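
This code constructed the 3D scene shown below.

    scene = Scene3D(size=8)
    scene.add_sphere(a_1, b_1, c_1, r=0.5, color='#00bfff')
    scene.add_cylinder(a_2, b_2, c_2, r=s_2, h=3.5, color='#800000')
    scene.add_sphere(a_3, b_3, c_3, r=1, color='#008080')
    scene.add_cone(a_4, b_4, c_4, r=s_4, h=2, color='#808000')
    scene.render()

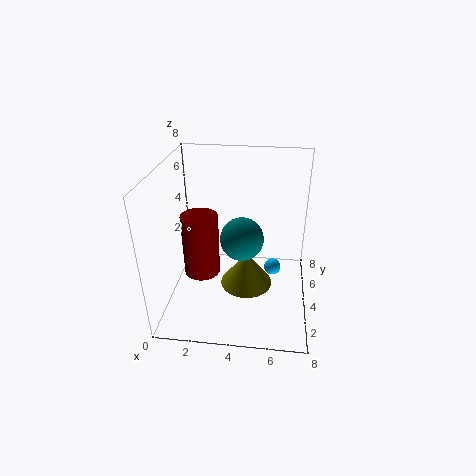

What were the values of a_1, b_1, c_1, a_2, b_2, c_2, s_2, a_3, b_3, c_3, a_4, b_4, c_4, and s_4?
a_1 = 6; b_1 = 5; c_1 = 1.5; a_2 = 2; b_2 = 3.5; c_2 = 2; s_2 = 1; a_3 = 4.5; b_3 = 1.5; c_3 = 5.5; a_4 = 4.5; b_4 = 4; c_4 = 1; s_4 = 1.5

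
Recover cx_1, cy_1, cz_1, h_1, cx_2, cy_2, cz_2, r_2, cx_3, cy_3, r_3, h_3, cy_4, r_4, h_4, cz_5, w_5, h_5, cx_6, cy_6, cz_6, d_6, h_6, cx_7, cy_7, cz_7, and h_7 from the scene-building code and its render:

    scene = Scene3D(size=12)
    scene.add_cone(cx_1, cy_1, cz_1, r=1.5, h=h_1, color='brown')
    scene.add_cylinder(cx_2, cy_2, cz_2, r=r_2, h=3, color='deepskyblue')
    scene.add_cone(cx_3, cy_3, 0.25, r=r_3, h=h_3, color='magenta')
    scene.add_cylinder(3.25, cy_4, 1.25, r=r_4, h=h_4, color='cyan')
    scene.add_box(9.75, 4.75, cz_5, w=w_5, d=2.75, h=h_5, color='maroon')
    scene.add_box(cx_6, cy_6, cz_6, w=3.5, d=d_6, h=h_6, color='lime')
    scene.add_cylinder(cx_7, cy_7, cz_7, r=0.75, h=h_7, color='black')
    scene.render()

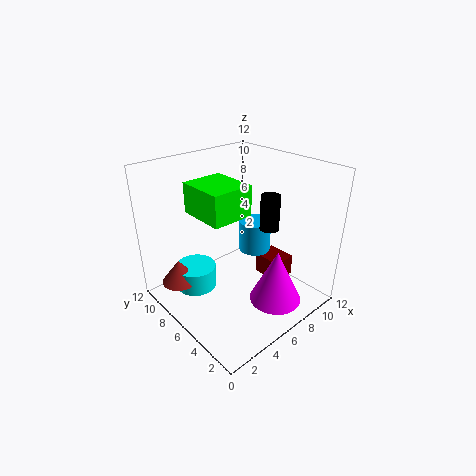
cx_1 = 1.75, cy_1 = 8.75, cz_1 = 2.25, h_1 = 2, cx_2 = 9.75, cy_2 = 7.75, cz_2 = 2.75, r_2 = 1.5, cx_3 = 8, cy_3 = 3.25, r_3 = 2.25, h_3 = 4.75, cy_4 = 8.5, r_4 = 1.75, h_4 = 2, cz_5 = 0.25, w_5 = 2.25, h_5 = 2, cx_6 = 3, cy_6 = 5, cz_6 = 8.25, d_6 = 4, h_6 = 2.5, cx_7 = 7, cy_7 = 3.5, cz_7 = 7.5, h_7 = 2.75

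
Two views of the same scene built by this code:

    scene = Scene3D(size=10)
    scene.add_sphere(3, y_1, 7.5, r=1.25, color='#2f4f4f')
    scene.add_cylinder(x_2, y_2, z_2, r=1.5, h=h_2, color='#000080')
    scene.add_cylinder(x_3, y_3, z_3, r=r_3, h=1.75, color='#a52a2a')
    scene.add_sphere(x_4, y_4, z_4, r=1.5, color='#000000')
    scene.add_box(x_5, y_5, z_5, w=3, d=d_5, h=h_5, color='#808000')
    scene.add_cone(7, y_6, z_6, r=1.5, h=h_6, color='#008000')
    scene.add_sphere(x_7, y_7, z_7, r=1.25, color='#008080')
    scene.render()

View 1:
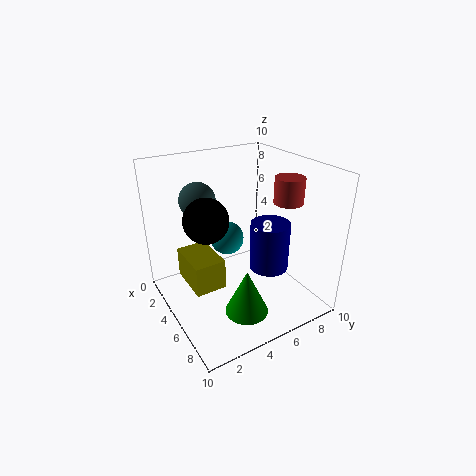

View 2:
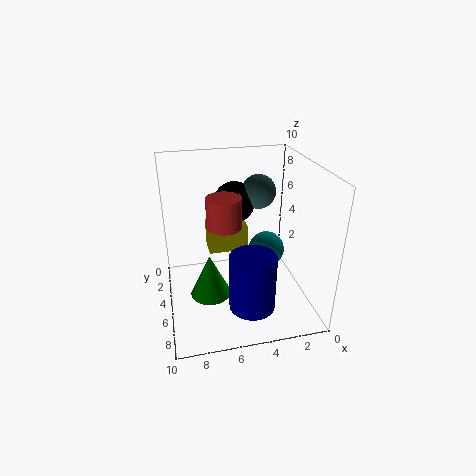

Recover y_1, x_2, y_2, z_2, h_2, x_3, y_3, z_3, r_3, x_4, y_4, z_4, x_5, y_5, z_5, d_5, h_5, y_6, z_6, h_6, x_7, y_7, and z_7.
y_1 = 3; x_2 = 4.75; y_2 = 8; z_2 = 1.5; h_2 = 3.75; x_3 = 6.5; y_3 = 8; z_3 = 7.5; r_3 = 1; x_4 = 4.75; y_4 = 2.75; z_4 = 6.75; x_5 = 3.75; y_5 = 1; z_5 = 2.75; d_5 = 2; h_5 = 2; y_6 = 4.5; z_6 = 0.25; h_6 = 3.25; x_7 = 3; y_7 = 5.25; z_7 = 4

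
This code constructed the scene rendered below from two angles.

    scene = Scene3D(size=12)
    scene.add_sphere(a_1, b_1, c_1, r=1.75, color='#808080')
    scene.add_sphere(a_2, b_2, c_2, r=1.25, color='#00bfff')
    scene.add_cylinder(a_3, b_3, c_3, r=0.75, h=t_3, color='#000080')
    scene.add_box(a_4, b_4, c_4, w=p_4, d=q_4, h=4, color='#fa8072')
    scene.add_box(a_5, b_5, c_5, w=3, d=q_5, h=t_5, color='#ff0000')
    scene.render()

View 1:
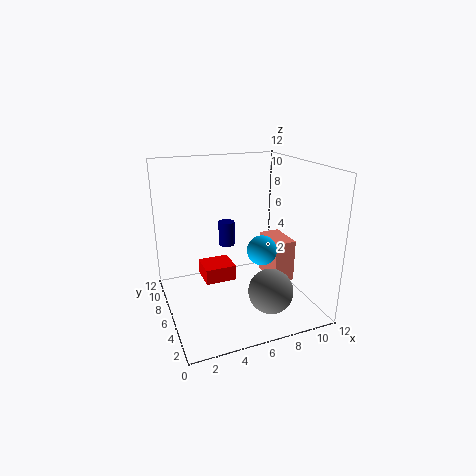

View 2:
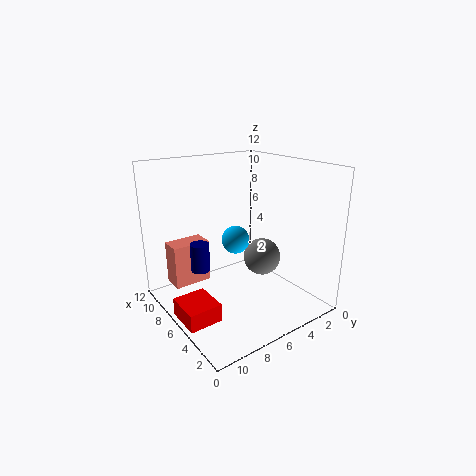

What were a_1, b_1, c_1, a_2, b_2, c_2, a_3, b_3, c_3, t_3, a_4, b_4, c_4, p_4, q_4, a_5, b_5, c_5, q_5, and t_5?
a_1 = 7.25, b_1 = 2.25, c_1 = 2.75, a_2 = 7.75, b_2 = 5, c_2 = 5, a_3 = 6.25, b_3 = 9.5, c_3 = 4, t_3 = 2.25, a_4 = 10, b_4 = 6.5, c_4 = 0.5, p_4 = 2, q_4 = 3.5, a_5 = 4, b_5 = 9, c_5 = 0.25, q_5 = 2.75, t_5 = 1.5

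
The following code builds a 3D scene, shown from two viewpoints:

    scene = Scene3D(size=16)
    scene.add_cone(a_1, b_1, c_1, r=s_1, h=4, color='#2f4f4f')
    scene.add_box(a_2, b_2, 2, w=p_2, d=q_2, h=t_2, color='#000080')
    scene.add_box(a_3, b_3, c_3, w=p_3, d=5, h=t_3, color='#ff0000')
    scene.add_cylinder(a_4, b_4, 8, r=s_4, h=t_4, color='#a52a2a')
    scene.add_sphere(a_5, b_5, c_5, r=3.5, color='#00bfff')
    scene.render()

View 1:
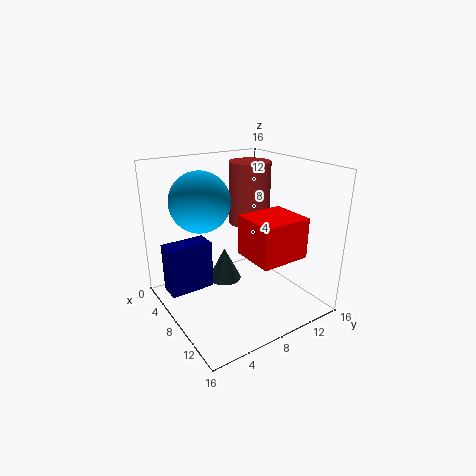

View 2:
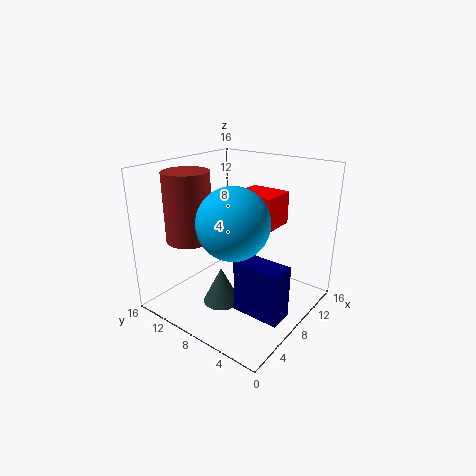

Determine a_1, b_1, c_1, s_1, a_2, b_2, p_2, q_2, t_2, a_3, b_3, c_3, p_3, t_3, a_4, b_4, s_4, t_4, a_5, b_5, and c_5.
a_1 = 5; b_1 = 8; c_1 = 1.5; s_1 = 2; a_2 = 4; b_2 = 0.5; p_2 = 2.5; q_2 = 5; t_2 = 5.5; a_3 = 11; b_3 = 6; c_3 = 8; p_3 = 4.5; t_3 = 4; a_4 = 4.5; b_4 = 12; s_4 = 2.5; t_4 = 7.5; a_5 = 4; b_5 = 5.5; c_5 = 11.5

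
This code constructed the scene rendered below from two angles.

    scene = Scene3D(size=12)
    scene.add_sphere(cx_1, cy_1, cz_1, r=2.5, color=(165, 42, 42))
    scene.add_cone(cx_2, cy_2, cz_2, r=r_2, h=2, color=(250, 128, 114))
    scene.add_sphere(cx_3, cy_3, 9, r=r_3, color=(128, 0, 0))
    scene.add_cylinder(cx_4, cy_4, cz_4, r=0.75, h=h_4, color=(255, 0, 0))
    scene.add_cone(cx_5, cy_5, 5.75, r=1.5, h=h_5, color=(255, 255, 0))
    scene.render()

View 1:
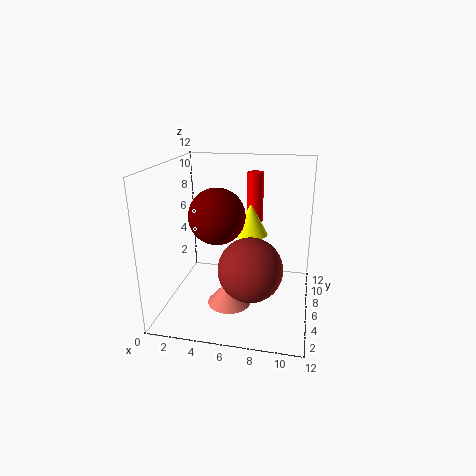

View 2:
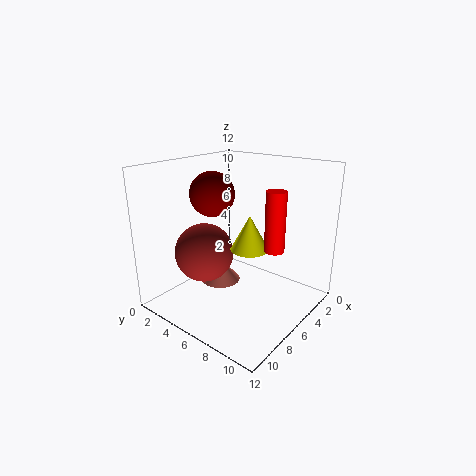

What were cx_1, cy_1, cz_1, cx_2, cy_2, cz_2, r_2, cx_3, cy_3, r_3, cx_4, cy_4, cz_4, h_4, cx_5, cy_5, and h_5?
cx_1 = 7.5, cy_1 = 3.5, cz_1 = 4.5, cx_2 = 5.75, cy_2 = 3.75, cz_2 = 1.25, r_2 = 1.75, cx_3 = 5.25, cy_3 = 2.5, r_3 = 2, cx_4 = 6.75, cy_4 = 10, cz_4 = 6.25, h_4 = 4.5, cx_5 = 6.75, cy_5 = 7.75, h_5 = 2.75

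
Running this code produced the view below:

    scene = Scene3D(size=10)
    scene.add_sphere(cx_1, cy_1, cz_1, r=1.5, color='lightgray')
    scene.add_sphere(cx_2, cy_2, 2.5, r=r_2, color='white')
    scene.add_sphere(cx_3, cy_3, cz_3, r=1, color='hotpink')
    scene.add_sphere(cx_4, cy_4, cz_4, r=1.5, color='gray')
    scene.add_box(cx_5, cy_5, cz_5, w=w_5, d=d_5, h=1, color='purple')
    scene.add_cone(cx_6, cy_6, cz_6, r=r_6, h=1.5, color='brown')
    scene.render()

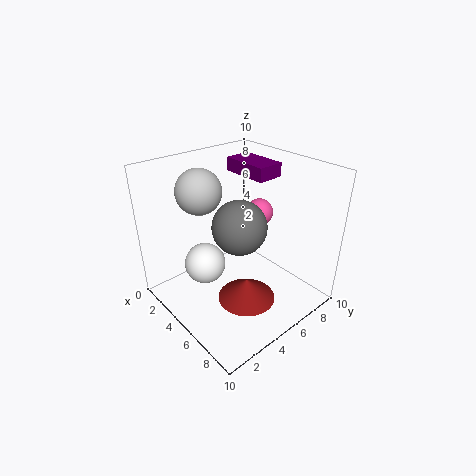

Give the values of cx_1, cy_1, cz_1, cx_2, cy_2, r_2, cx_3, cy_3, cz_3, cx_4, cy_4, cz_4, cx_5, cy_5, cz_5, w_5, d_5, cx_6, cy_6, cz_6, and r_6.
cx_1 = 3.5, cy_1 = 3, cz_1 = 8.5, cx_2 = 3, cy_2 = 3.5, r_2 = 1.5, cx_3 = 4.5, cy_3 = 7.5, cz_3 = 6, cx_4 = 8, cy_4 = 2.5, cz_4 = 8, cx_5 = 1.5, cy_5 = 7, cz_5 = 8.5, w_5 = 3.5, d_5 = 2, cx_6 = 6.5, cy_6 = 4.5, cz_6 = 1, r_6 = 2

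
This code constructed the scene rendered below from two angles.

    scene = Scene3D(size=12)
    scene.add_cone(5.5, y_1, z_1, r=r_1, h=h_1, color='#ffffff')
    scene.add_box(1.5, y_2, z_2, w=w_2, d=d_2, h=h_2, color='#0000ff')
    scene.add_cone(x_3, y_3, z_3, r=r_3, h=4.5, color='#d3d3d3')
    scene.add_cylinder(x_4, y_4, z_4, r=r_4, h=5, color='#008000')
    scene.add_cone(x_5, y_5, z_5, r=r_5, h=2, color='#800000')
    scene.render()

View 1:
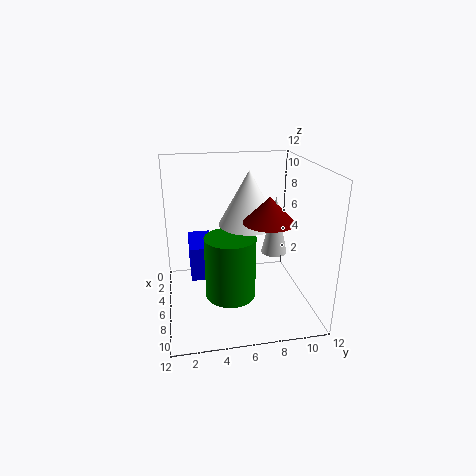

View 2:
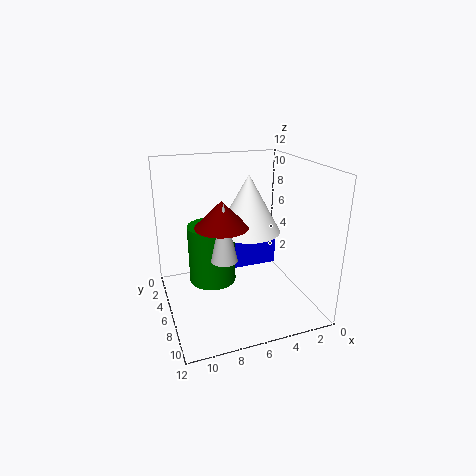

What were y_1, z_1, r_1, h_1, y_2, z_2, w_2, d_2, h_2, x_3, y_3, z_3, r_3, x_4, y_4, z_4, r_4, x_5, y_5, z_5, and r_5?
y_1 = 7
z_1 = 7
r_1 = 2.5
h_1 = 4.5
y_2 = 2
z_2 = 2
w_2 = 4
d_2 = 2
h_2 = 3
x_3 = 8
y_3 = 8.5
z_3 = 5.5
r_3 = 1
x_4 = 8
y_4 = 5
z_4 = 2
r_4 = 2
x_5 = 8
y_5 = 8
z_5 = 8
r_5 = 2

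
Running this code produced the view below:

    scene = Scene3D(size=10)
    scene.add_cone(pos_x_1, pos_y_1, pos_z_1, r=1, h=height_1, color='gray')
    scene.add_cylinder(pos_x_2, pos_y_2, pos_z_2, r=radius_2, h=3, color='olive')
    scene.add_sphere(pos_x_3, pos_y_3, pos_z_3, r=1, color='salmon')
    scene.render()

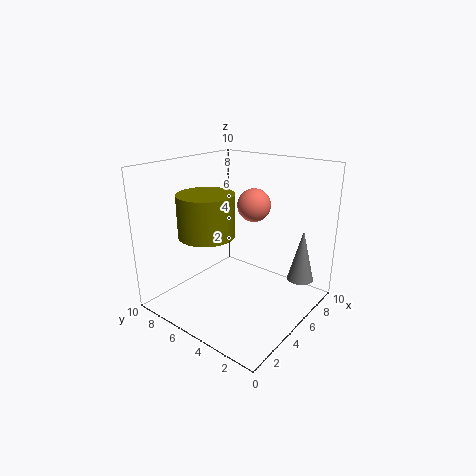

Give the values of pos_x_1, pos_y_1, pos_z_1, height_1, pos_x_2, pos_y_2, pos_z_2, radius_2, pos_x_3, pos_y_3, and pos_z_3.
pos_x_1 = 9; pos_y_1 = 2; pos_z_1 = 1; height_1 = 4; pos_x_2 = 4; pos_y_2 = 7; pos_z_2 = 5; radius_2 = 2; pos_x_3 = 4; pos_y_3 = 3; pos_z_3 = 8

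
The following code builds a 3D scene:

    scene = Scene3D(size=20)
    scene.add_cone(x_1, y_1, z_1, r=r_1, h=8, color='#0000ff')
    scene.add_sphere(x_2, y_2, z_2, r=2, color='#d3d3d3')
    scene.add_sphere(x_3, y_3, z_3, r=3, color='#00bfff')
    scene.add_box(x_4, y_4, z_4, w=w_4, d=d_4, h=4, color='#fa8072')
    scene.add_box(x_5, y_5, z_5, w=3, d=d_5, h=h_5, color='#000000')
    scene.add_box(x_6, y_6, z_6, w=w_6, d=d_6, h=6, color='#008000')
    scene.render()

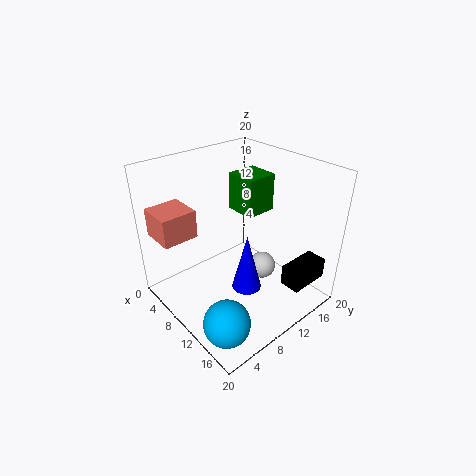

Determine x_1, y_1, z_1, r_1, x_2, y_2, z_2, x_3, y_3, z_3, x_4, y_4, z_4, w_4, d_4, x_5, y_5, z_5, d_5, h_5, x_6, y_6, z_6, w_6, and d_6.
x_1 = 13; y_1 = 9; z_1 = 4; r_1 = 2; x_2 = 11; y_2 = 14; z_2 = 4; x_3 = 16; y_3 = 3; z_3 = 3; x_4 = 1; y_4 = 1; z_4 = 10; w_4 = 5; d_4 = 5; x_5 = 15; y_5 = 14; z_5 = 3; d_5 = 6; h_5 = 3; x_6 = 2; y_6 = 15; z_6 = 10; w_6 = 5; d_6 = 5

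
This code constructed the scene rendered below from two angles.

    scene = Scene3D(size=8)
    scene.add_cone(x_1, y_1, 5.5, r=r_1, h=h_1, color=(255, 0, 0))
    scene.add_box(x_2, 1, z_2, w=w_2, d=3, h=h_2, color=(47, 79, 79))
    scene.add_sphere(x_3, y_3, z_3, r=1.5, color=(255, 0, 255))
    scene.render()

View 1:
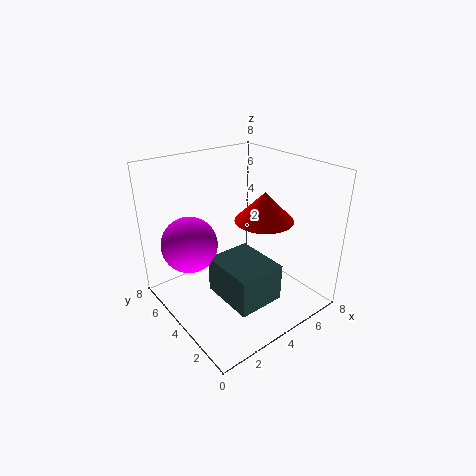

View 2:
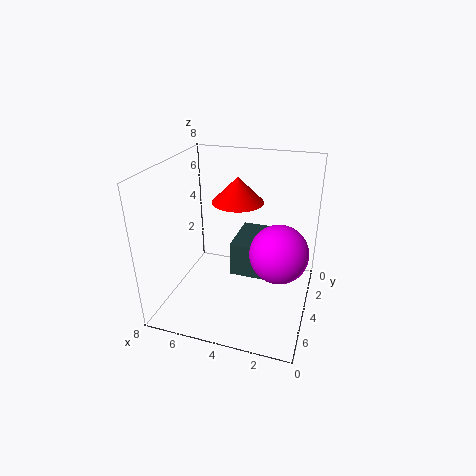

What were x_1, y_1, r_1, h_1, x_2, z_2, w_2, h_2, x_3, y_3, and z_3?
x_1 = 4.5, y_1 = 2.5, r_1 = 1.5, h_1 = 1.5, x_2 = 2, z_2 = 1.5, w_2 = 2.5, h_2 = 2, x_3 = 1.5, y_3 = 5, z_3 = 4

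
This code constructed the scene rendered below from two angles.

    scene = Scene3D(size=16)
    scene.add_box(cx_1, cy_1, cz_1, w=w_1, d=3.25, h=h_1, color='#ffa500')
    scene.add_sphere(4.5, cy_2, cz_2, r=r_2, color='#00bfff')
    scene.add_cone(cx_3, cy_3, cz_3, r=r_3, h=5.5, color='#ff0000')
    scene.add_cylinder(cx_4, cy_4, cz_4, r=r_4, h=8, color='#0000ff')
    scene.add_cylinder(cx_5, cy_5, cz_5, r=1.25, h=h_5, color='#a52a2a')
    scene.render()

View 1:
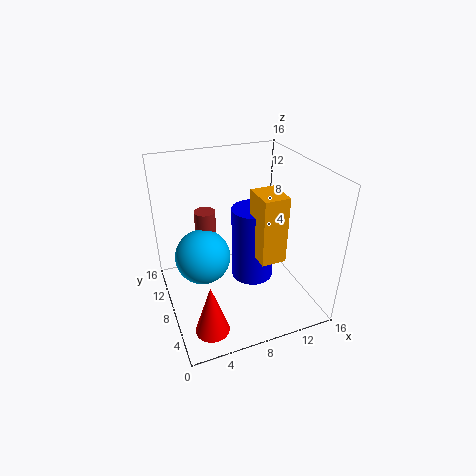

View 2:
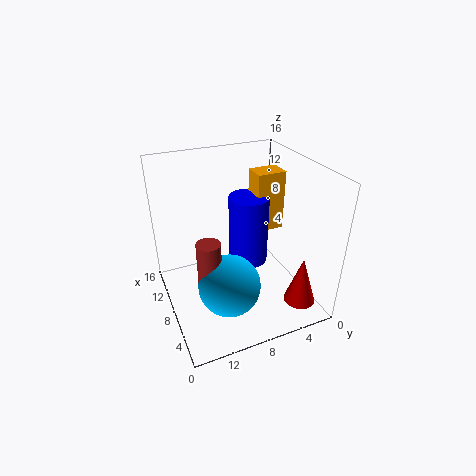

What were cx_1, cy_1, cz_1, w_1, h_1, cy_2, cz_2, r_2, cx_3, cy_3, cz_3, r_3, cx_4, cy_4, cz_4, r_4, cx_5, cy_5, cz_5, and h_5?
cx_1 = 8.25
cy_1 = 2.25
cz_1 = 8
w_1 = 2.5
h_1 = 6.75
cy_2 = 10.5
cz_2 = 4.75
r_2 = 3.25
cx_3 = 3
cy_3 = 2.5
cz_3 = 1.25
r_3 = 1.75
cx_4 = 9
cy_4 = 6.25
cz_4 = 4.25
r_4 = 2.25
cx_5 = 5.5
cy_5 = 12.25
cz_5 = 3.5
h_5 = 6.25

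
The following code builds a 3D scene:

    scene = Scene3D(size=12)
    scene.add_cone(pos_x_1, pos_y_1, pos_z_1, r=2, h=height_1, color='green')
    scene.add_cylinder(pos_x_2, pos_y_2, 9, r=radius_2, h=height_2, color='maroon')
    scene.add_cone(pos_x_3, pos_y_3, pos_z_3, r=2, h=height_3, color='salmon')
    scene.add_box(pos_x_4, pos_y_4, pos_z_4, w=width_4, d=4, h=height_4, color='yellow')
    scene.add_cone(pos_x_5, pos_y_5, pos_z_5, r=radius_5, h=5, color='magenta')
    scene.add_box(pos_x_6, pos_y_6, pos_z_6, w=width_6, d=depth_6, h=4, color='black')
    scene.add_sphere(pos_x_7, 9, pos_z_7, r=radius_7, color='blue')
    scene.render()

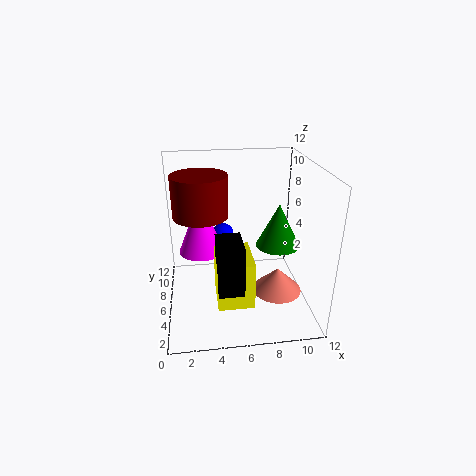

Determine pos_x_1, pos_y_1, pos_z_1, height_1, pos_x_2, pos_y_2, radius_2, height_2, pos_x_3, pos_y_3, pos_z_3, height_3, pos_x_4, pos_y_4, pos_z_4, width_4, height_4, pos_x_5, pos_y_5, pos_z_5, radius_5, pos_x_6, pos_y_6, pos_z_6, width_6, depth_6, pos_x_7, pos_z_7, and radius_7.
pos_x_1 = 10; pos_y_1 = 8; pos_z_1 = 4; height_1 = 4; pos_x_2 = 3; pos_y_2 = 4; radius_2 = 2; height_2 = 3; pos_x_3 = 9; pos_y_3 = 4; pos_z_3 = 2; height_3 = 2; pos_x_4 = 4; pos_y_4 = 3; pos_z_4 = 1; width_4 = 3; height_4 = 4; pos_x_5 = 3; pos_y_5 = 8; pos_z_5 = 4; radius_5 = 2; pos_x_6 = 4; pos_y_6 = 2; pos_z_6 = 3; width_6 = 2; depth_6 = 3; pos_x_7 = 5; pos_z_7 = 5; radius_7 = 1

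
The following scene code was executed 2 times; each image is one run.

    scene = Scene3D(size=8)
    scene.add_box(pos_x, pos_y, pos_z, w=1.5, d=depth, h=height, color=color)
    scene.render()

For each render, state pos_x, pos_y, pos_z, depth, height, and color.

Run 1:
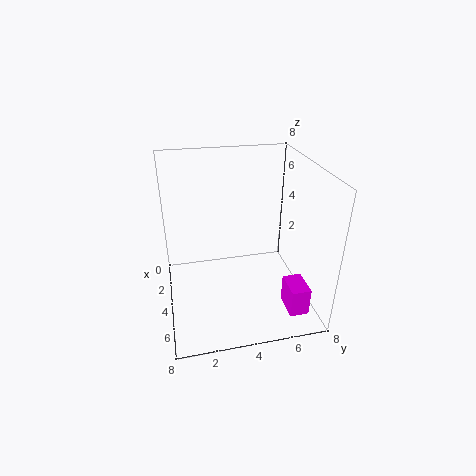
pos_x = 6
pos_y = 6
pos_z = 1
depth = 1
height = 1.5
color = 'magenta'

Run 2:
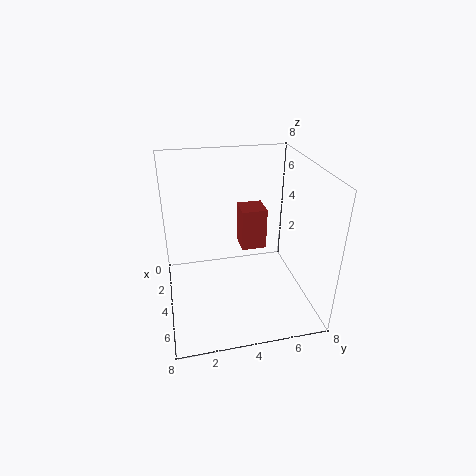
pos_x = 1.5
pos_y = 4.5
pos_z = 2.5
depth = 1.5
height = 2.5
color = 'brown'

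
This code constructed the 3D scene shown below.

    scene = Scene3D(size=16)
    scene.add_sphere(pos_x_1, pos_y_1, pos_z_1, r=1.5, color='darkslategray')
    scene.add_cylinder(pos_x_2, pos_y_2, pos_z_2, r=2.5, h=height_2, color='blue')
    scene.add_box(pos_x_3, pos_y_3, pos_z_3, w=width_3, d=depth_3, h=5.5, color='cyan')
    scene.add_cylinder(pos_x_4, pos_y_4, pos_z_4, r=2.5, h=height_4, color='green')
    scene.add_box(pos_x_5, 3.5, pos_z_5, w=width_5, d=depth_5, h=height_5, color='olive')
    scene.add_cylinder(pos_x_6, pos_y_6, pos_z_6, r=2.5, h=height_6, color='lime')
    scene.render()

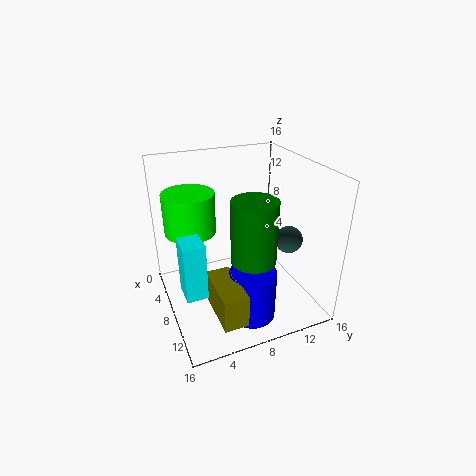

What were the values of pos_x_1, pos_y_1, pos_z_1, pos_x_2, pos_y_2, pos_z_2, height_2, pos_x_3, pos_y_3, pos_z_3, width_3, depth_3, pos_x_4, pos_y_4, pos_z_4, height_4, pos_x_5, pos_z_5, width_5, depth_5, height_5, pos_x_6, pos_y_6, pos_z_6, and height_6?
pos_x_1 = 10.5
pos_y_1 = 13
pos_z_1 = 8
pos_x_2 = 12
pos_y_2 = 8
pos_z_2 = 0.5
height_2 = 5.5
pos_x_3 = 11.5
pos_y_3 = 0.5
pos_z_3 = 6
width_3 = 2.5
depth_3 = 2
pos_x_4 = 10
pos_y_4 = 9
pos_z_4 = 6
height_4 = 7
pos_x_5 = 10
pos_z_5 = 2.5
width_5 = 5.5
depth_5 = 2.5
height_5 = 3.5
pos_x_6 = 9
pos_y_6 = 2.5
pos_z_6 = 10.5
height_6 = 4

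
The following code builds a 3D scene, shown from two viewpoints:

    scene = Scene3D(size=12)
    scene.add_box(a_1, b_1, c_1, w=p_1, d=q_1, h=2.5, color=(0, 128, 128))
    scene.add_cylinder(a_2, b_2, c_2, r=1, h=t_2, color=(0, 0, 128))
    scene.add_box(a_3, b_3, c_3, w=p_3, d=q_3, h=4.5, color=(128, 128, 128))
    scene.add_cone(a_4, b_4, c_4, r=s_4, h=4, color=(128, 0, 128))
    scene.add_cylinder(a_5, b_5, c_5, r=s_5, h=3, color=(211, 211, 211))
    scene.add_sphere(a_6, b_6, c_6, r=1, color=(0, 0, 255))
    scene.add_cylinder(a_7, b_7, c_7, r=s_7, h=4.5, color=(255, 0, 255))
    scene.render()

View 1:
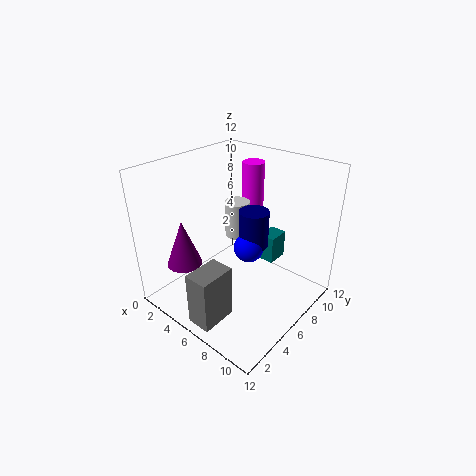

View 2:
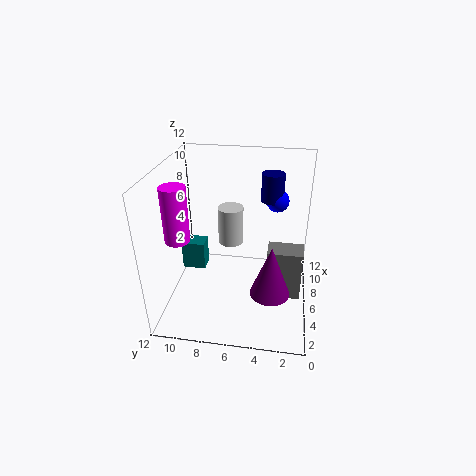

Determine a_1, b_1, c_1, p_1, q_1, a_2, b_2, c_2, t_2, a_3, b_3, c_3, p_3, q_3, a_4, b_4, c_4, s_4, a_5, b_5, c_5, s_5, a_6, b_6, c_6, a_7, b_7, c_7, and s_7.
a_1 = 6, b_1 = 9, c_1 = 2.5, p_1 = 1.5, q_1 = 2, a_2 = 9.5, b_2 = 3.5, c_2 = 8, t_2 = 2.5, a_3 = 5.5, b_3 = 0.5, c_3 = 0.5, p_3 = 2, q_3 = 3, a_4 = 2.5, b_4 = 3, c_4 = 3.5, s_4 = 1.5, a_5 = 5.5, b_5 = 6.5, c_5 = 6, s_5 = 1, a_6 = 9.5, b_6 = 3, c_6 = 8, a_7 = 4, b_7 = 10.5, c_7 = 6.5, s_7 = 1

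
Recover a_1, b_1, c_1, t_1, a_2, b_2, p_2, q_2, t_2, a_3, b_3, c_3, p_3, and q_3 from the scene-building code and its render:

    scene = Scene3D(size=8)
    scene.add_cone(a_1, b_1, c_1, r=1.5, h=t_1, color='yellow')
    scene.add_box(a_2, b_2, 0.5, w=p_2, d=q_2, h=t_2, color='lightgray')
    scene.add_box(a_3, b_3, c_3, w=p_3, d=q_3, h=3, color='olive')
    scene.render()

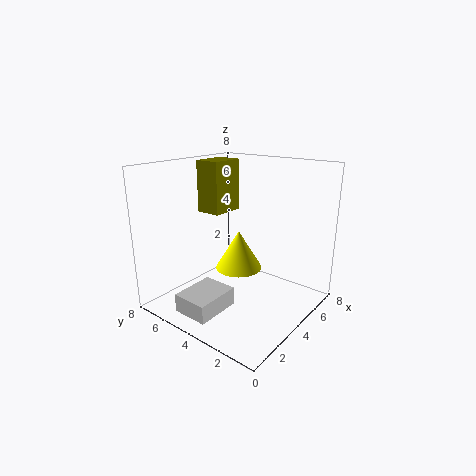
a_1 = 6; b_1 = 5.5; c_1 = 1; t_1 = 2.5; a_2 = 0.5; b_2 = 3.5; p_2 = 2.5; q_2 = 2; t_2 = 1; a_3 = 4; b_3 = 5.5; c_3 = 5; p_3 = 2; q_3 = 1.5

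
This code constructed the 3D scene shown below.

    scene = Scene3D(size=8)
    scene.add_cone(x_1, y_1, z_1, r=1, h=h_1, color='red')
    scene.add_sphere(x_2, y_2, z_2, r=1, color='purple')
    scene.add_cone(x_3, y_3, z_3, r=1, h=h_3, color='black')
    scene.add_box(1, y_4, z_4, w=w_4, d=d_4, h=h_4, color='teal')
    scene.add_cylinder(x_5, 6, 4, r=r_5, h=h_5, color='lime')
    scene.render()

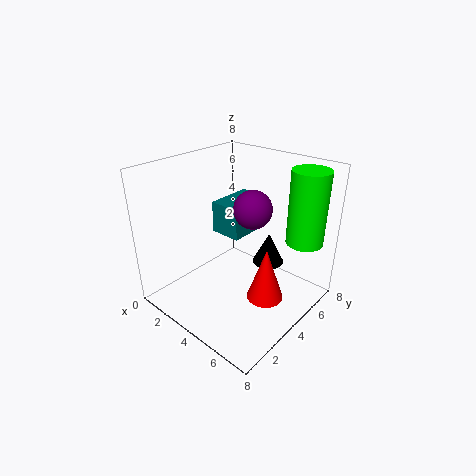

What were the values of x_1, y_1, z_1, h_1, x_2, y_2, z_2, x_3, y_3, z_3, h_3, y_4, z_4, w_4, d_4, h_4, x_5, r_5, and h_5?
x_1 = 6, y_1 = 4, z_1 = 1, h_1 = 3, x_2 = 5, y_2 = 4, z_2 = 6, x_3 = 4, y_3 = 7, z_3 = 1, h_3 = 2, y_4 = 5, z_4 = 3, w_4 = 2, d_4 = 3, h_4 = 2, x_5 = 7, r_5 = 1, h_5 = 4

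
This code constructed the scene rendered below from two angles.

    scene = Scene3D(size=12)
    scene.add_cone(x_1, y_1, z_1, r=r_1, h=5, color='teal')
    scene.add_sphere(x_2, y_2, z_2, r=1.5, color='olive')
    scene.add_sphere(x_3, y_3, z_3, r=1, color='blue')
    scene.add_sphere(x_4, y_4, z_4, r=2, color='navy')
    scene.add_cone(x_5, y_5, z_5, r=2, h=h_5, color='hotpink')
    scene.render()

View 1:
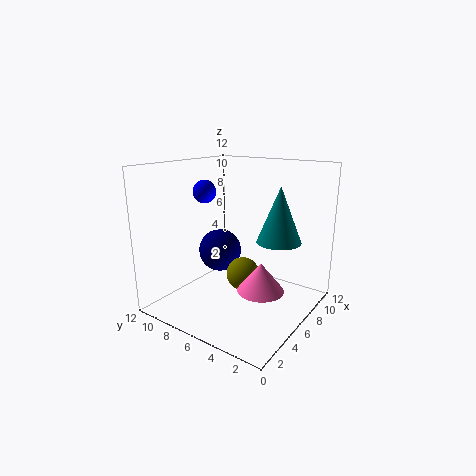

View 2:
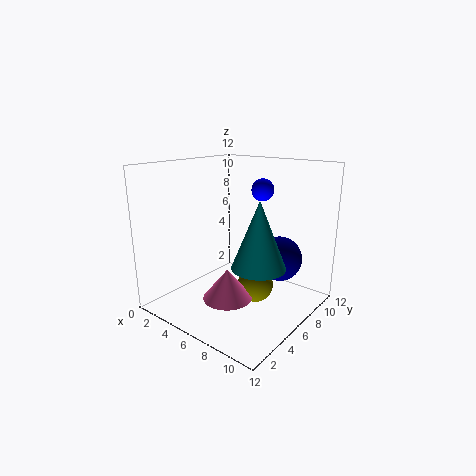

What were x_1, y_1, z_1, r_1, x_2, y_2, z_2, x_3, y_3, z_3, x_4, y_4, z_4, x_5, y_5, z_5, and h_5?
x_1 = 9.5
y_1 = 4
z_1 = 5
r_1 = 2
x_2 = 7.5
y_2 = 6.5
z_2 = 2
x_3 = 6
y_3 = 9.5
z_3 = 9.5
x_4 = 8
y_4 = 9.5
z_4 = 3.5
x_5 = 6.5
y_5 = 4
z_5 = 1.5
h_5 = 2.5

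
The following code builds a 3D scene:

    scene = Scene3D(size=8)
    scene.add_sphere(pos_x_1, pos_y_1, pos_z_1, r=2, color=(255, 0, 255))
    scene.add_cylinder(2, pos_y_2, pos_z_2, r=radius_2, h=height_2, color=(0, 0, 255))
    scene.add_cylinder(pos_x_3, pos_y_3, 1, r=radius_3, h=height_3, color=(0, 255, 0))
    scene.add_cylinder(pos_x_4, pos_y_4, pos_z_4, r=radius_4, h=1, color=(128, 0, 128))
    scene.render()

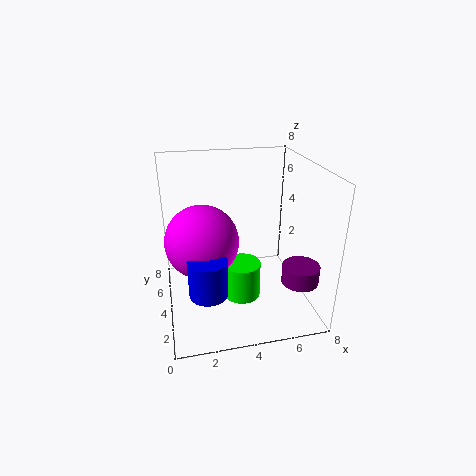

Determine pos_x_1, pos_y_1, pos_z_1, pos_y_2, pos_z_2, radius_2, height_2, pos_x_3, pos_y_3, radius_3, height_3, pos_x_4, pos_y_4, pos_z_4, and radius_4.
pos_x_1 = 2
pos_y_1 = 4
pos_z_1 = 4
pos_y_2 = 2
pos_z_2 = 2
radius_2 = 1
height_2 = 2
pos_x_3 = 4
pos_y_3 = 3
radius_3 = 1
height_3 = 2
pos_x_4 = 7
pos_y_4 = 2
pos_z_4 = 2
radius_4 = 1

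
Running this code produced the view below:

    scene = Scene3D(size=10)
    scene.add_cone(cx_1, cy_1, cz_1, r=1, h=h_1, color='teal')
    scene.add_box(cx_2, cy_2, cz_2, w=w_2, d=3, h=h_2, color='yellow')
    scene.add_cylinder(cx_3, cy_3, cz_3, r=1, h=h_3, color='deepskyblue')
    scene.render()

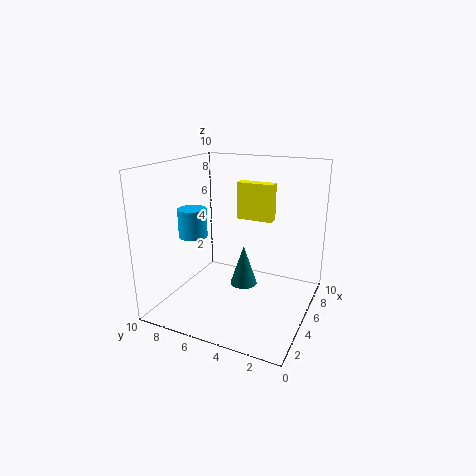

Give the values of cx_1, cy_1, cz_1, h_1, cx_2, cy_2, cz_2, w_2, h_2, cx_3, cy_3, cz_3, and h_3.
cx_1 = 6
cy_1 = 5
cz_1 = 1
h_1 = 3
cx_2 = 9
cy_2 = 4
cz_2 = 5
w_2 = 1
h_2 = 3
cx_3 = 4
cy_3 = 8
cz_3 = 5
h_3 = 2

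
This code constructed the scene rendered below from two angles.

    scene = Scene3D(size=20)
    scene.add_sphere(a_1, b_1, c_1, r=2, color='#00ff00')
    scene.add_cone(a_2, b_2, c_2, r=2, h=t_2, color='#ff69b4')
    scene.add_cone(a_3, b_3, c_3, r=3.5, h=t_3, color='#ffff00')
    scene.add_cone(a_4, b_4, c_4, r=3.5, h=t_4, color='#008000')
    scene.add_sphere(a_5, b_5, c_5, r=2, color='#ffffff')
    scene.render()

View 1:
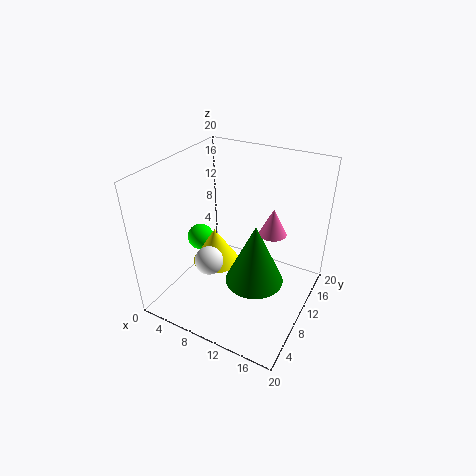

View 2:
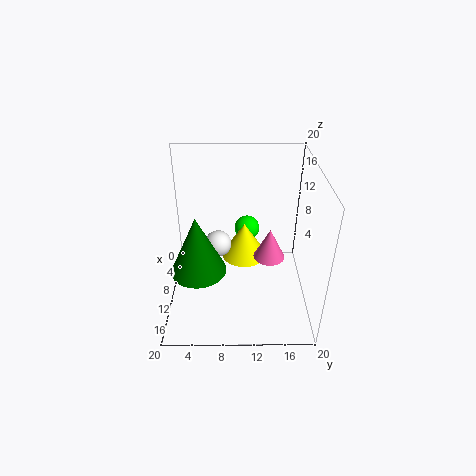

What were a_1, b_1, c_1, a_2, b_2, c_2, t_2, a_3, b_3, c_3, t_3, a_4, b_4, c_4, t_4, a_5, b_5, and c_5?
a_1 = 2.5; b_1 = 11.5; c_1 = 7; a_2 = 13.5; b_2 = 14; c_2 = 9.5; t_2 = 4; a_3 = 5.5; b_3 = 11; c_3 = 4; t_3 = 5.5; a_4 = 15; b_4 = 5; c_4 = 8.5; t_4 = 7.5; a_5 = 7; b_5 = 7; c_5 = 7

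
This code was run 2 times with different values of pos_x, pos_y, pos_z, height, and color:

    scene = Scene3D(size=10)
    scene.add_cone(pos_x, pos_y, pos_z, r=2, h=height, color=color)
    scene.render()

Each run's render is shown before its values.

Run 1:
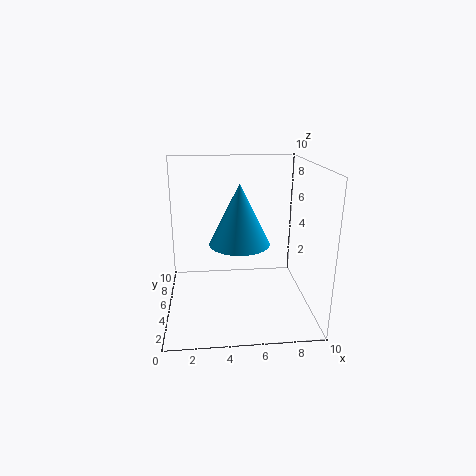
pos_x = 5
pos_y = 4
pos_z = 5
height = 4
color = 'deepskyblue'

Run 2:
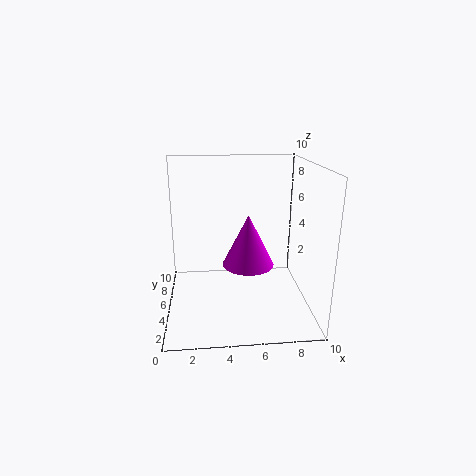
pos_x = 6
pos_y = 7
pos_z = 2
height = 4
color = 'magenta'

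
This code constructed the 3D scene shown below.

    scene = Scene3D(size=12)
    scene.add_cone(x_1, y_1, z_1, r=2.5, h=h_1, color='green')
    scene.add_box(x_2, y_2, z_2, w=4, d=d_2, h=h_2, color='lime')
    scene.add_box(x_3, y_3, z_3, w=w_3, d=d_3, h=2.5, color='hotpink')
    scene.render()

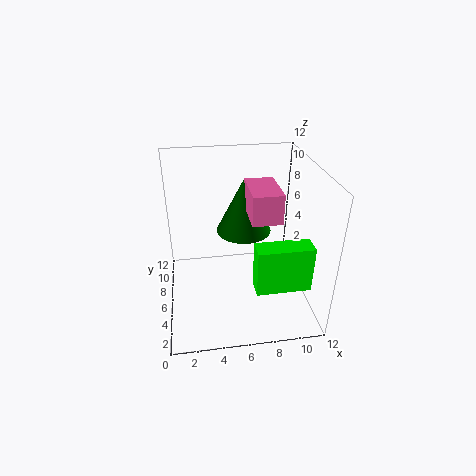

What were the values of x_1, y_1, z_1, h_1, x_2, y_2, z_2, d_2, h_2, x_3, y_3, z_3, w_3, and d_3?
x_1 = 7, y_1 = 9, z_1 = 5, h_1 = 5, x_2 = 6.5, y_2 = 0.5, z_2 = 4.5, d_2 = 1.5, h_2 = 3.5, x_3 = 7, y_3 = 5, z_3 = 7.5, w_3 = 2.5, d_3 = 4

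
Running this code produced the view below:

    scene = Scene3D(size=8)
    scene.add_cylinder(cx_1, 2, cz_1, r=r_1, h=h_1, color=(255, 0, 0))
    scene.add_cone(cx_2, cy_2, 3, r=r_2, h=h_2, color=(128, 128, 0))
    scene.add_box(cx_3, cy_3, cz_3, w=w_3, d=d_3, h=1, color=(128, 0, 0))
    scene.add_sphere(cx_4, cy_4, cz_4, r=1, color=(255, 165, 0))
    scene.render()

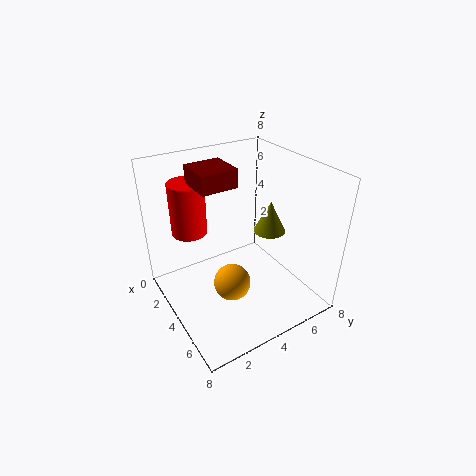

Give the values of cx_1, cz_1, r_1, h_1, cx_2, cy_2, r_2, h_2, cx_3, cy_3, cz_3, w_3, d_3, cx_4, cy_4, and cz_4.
cx_1 = 2; cz_1 = 4; r_1 = 1; h_1 = 3; cx_2 = 3; cy_2 = 7; r_2 = 1; h_2 = 2; cx_3 = 2; cy_3 = 2; cz_3 = 7; w_3 = 2; d_3 = 2; cx_4 = 5; cy_4 = 3; cz_4 = 2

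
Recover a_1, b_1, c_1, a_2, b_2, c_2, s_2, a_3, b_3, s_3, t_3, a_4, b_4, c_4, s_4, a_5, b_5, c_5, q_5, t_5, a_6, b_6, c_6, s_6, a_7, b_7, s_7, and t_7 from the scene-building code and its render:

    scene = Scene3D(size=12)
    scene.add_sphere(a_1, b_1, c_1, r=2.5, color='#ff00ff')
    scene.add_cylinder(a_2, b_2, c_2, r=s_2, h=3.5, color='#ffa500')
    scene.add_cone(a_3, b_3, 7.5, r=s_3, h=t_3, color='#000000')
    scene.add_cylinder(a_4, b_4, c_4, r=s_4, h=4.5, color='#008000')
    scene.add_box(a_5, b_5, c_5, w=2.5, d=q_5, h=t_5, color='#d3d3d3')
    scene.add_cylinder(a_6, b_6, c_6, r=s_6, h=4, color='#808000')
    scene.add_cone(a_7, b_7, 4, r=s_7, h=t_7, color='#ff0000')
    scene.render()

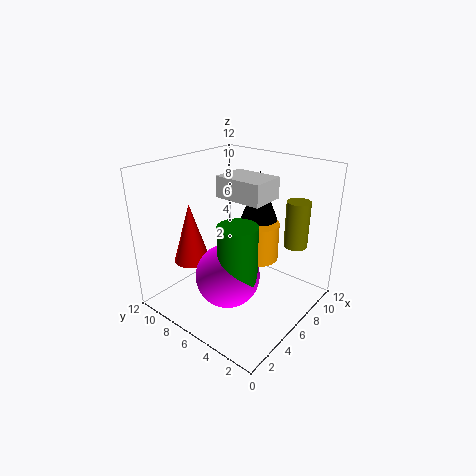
a_1 = 3.5, b_1 = 5, c_1 = 4, a_2 = 9.5, b_2 = 6.5, c_2 = 2.5, s_2 = 2, a_3 = 7.5, b_3 = 5, s_3 = 1.5, t_3 = 4, a_4 = 3.5, b_4 = 4, c_4 = 4, s_4 = 1.5, a_5 = 3, b_5 = 2, c_5 = 10.5, q_5 = 3.5, t_5 = 1.5, a_6 = 9.5, b_6 = 2.5, c_6 = 5, s_6 = 1, a_7 = 3.5, b_7 = 9, s_7 = 1.5, t_7 = 5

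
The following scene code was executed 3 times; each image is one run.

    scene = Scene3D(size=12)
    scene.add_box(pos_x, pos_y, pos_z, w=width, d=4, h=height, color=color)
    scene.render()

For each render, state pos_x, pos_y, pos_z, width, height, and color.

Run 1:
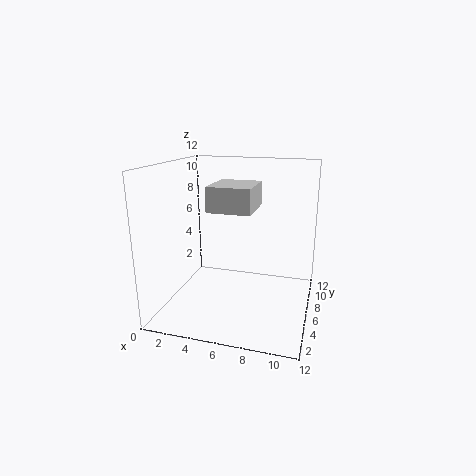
pos_x = 4; pos_y = 4; pos_z = 8.5; width = 3.5; height = 2; color = 'lightgray'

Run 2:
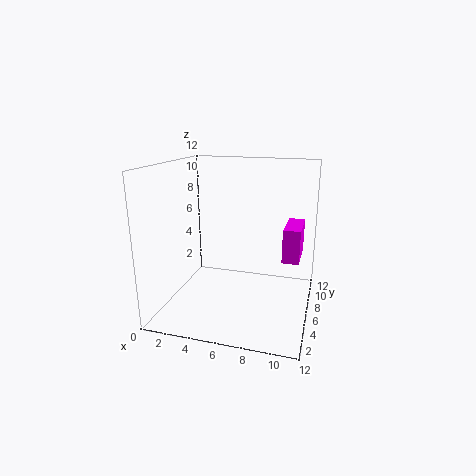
pos_x = 9.5; pos_y = 7.5; pos_z = 3.5; width = 1.5; height = 3; color = 'magenta'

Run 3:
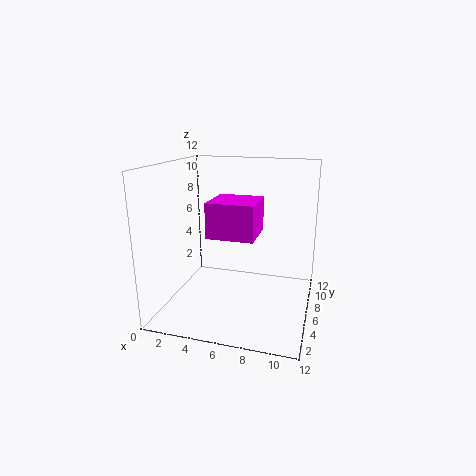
pos_x = 3.5; pos_y = 5; pos_z = 6; width = 4; height = 3; color = 'magenta'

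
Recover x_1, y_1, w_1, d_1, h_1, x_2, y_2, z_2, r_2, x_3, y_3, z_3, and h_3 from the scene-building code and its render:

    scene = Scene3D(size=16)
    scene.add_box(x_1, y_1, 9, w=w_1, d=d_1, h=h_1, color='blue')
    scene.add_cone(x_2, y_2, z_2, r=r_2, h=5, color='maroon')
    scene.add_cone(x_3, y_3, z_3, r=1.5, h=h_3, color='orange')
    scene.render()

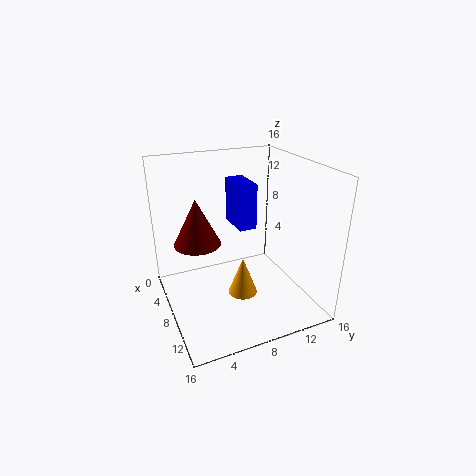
x_1 = 4.5; y_1 = 8; w_1 = 4; d_1 = 2; h_1 = 5; x_2 = 7.5; y_2 = 3.5; z_2 = 8; r_2 = 2.5; x_3 = 11.5; y_3 = 7; z_3 = 3.5; h_3 = 4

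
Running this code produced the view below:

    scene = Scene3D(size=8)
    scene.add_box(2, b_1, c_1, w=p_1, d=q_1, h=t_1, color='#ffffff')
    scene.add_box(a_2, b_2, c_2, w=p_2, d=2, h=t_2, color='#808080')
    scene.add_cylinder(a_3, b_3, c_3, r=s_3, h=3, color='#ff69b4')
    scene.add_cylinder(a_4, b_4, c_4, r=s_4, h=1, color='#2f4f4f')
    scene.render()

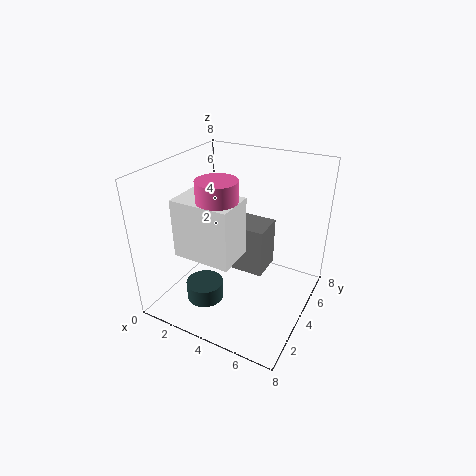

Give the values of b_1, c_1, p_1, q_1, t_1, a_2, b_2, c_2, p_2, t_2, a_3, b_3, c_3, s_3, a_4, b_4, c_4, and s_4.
b_1 = 1, c_1 = 4, p_1 = 3, q_1 = 2, t_1 = 3, a_2 = 3, b_2 = 5, c_2 = 1, p_2 = 2, t_2 = 3, a_3 = 4, b_3 = 2, c_3 = 5, s_3 = 1, a_4 = 3, b_4 = 2, c_4 = 1, s_4 = 1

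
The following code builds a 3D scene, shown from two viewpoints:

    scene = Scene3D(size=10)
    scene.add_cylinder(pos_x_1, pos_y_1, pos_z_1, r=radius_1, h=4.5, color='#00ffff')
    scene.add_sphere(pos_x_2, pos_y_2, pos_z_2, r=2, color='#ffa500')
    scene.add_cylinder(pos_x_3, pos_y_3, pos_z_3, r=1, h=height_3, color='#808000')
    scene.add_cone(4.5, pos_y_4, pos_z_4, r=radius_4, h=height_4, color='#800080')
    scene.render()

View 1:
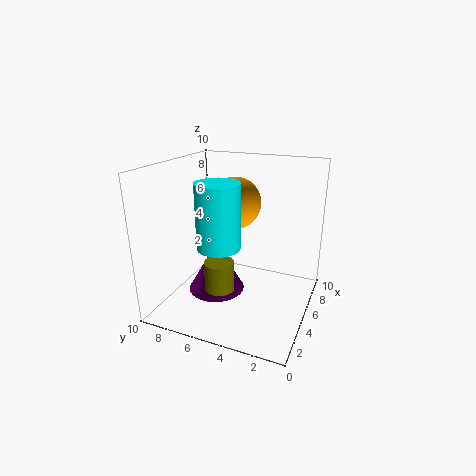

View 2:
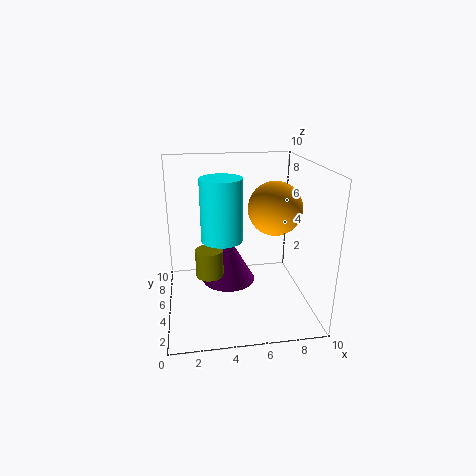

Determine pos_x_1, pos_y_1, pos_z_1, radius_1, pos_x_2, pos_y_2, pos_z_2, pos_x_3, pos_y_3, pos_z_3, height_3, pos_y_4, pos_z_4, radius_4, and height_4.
pos_x_1 = 4; pos_y_1 = 6; pos_z_1 = 4.5; radius_1 = 1.5; pos_x_2 = 8; pos_y_2 = 6.5; pos_z_2 = 6.5; pos_x_3 = 3; pos_y_3 = 5.5; pos_z_3 = 2; height_3 = 2; pos_y_4 = 6.5; pos_z_4 = 1; radius_4 = 2; height_4 = 3.5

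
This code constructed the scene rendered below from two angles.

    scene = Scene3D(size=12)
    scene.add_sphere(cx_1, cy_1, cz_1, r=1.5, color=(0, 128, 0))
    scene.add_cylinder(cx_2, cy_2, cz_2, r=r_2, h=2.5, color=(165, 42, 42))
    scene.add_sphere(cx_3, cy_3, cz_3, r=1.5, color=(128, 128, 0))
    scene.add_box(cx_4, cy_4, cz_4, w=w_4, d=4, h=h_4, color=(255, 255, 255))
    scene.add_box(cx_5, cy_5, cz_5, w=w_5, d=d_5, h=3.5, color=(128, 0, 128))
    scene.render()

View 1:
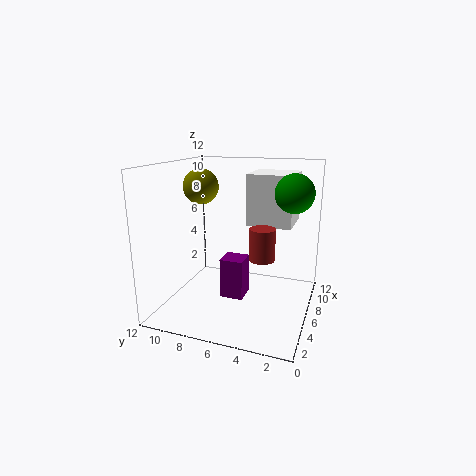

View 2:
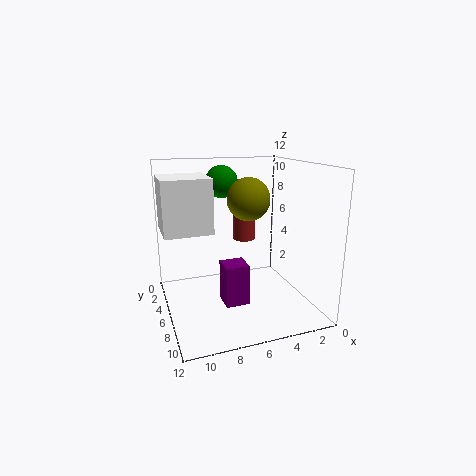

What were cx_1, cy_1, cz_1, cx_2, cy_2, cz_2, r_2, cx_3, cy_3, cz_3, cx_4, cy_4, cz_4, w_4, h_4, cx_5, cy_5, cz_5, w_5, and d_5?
cx_1 = 6; cy_1 = 1.5; cz_1 = 10; cx_2 = 4.5; cy_2 = 3.5; cz_2 = 5; r_2 = 1; cx_3 = 6.5; cy_3 = 9.5; cz_3 = 10; cx_4 = 8; cy_4 = 2; cz_4 = 6.5; w_4 = 4; h_4 = 4.5; cx_5 = 5.5; cy_5 = 5.5; cz_5 = 0.5; w_5 = 2; d_5 = 2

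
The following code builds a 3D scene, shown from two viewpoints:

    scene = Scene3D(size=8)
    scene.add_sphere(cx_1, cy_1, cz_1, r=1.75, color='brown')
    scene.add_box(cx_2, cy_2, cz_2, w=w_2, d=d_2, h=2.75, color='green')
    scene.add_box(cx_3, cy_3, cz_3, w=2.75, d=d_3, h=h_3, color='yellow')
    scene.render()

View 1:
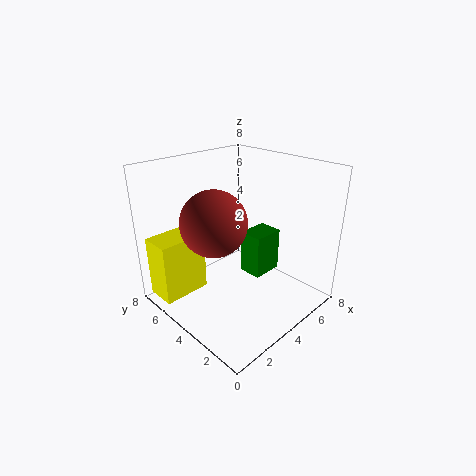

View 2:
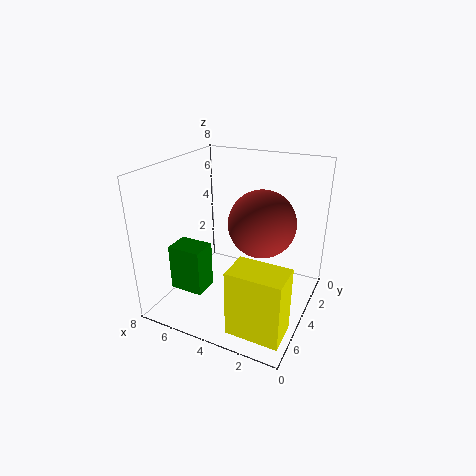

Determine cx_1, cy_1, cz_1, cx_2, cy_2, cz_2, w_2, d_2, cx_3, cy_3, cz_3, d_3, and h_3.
cx_1 = 2.5; cy_1 = 4.25; cz_1 = 5.25; cx_2 = 5.75; cy_2 = 4; cz_2 = 0.5; w_2 = 2; d_2 = 1.5; cx_3 = 0.25; cy_3 = 5.75; cz_3 = 0.5; d_3 = 1.75; h_3 = 3.5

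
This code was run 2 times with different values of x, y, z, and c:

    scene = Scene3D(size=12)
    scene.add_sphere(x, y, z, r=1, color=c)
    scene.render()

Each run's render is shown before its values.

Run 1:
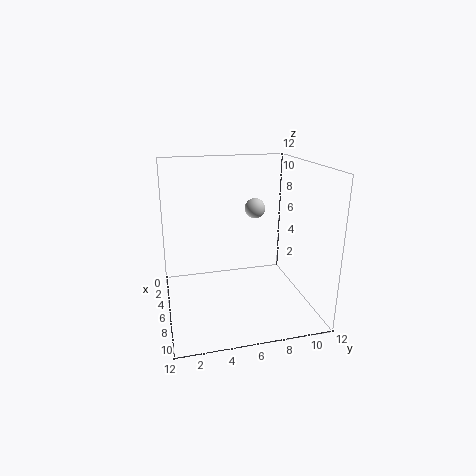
x = 1
y = 9
z = 7
c = 'lightgray'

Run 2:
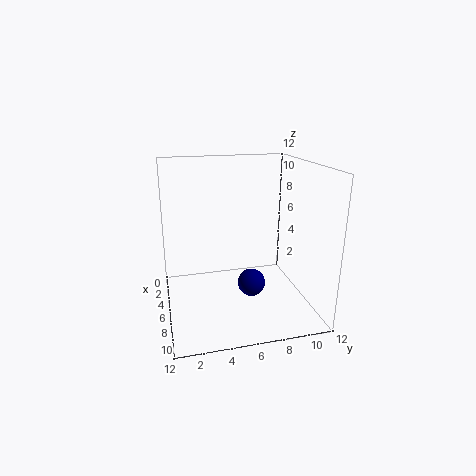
x = 10
y = 6
z = 4
c = 'navy'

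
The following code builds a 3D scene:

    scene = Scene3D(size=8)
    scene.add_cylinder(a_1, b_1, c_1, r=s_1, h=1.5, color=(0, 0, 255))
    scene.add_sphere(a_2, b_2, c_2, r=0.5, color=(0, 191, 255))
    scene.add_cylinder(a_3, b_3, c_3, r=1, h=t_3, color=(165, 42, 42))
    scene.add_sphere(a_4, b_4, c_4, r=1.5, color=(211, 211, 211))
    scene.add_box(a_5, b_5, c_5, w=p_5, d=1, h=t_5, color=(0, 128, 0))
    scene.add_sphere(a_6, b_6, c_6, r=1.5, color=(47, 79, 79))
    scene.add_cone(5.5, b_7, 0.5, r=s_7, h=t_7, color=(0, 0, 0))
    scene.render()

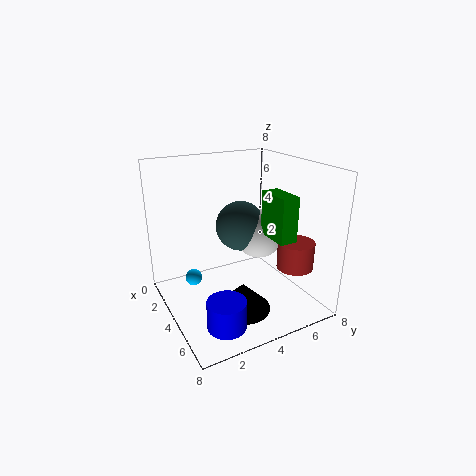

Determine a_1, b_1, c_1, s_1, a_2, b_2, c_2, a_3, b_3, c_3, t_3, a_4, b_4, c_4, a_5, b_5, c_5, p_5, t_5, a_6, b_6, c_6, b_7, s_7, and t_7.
a_1 = 6.5
b_1 = 2
c_1 = 0.5
s_1 = 1
a_2 = 2
b_2 = 2
c_2 = 1
a_3 = 6
b_3 = 6.5
c_3 = 2.5
t_3 = 1.5
a_4 = 3
b_4 = 6
c_4 = 3.5
a_5 = 4
b_5 = 5.5
c_5 = 4
p_5 = 2
t_5 = 2.5
a_6 = 2.5
b_6 = 5
c_6 = 4
b_7 = 3.5
s_7 = 1.5
t_7 = 1.5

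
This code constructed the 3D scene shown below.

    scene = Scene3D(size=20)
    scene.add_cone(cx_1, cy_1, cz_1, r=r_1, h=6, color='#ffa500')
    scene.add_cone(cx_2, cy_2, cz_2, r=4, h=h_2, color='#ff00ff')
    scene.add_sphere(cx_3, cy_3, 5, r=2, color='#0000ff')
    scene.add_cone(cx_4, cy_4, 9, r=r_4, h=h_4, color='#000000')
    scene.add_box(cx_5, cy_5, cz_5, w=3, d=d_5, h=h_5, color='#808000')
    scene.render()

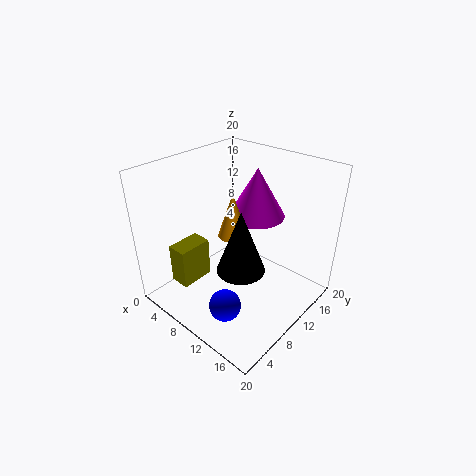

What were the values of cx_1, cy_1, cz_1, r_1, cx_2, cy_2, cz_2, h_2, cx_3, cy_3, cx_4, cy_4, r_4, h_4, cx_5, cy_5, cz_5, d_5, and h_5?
cx_1 = 10; cy_1 = 9; cz_1 = 11; r_1 = 2; cx_2 = 10; cy_2 = 14; cz_2 = 12; h_2 = 7; cx_3 = 14; cy_3 = 3; cx_4 = 14; cy_4 = 6; r_4 = 3; h_4 = 8; cx_5 = 2; cy_5 = 4; cz_5 = 2; d_5 = 5; h_5 = 6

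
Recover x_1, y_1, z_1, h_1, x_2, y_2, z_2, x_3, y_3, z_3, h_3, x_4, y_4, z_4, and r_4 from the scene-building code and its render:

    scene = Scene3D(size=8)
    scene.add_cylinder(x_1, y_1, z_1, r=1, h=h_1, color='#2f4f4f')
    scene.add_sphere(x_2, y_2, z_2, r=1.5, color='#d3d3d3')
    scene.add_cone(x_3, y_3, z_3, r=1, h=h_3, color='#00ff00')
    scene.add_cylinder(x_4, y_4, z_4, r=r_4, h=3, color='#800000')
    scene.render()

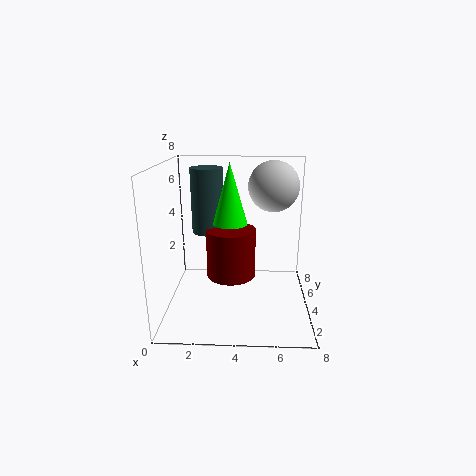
x_1 = 2, y_1 = 6.5, z_1 = 3.5, h_1 = 4, x_2 = 6, y_2 = 6, z_2 = 6.5, x_3 = 3.5, y_3 = 5, z_3 = 4.5, h_3 = 3.5, x_4 = 3.5, y_4 = 5.5, z_4 = 1, r_4 = 1.5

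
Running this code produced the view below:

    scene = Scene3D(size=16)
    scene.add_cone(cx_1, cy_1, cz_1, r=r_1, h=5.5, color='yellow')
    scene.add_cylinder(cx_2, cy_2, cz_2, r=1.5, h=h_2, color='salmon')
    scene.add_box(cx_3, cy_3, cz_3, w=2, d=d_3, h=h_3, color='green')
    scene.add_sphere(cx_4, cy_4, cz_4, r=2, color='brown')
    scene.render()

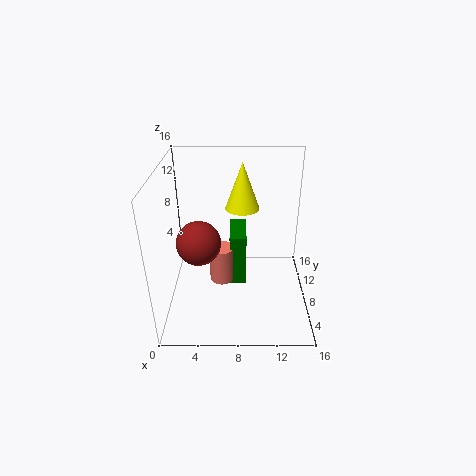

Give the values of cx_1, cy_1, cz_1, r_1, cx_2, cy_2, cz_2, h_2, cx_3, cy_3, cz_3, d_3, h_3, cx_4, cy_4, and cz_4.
cx_1 = 8.5
cy_1 = 11.5
cz_1 = 10
r_1 = 2
cx_2 = 6
cy_2 = 10
cz_2 = 1
h_2 = 4.5
cx_3 = 7
cy_3 = 9.5
cz_3 = 0.5
d_3 = 5
h_3 = 6.5
cx_4 = 4.5
cy_4 = 2
cz_4 = 11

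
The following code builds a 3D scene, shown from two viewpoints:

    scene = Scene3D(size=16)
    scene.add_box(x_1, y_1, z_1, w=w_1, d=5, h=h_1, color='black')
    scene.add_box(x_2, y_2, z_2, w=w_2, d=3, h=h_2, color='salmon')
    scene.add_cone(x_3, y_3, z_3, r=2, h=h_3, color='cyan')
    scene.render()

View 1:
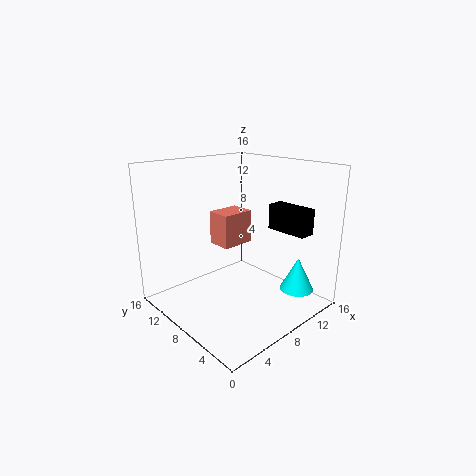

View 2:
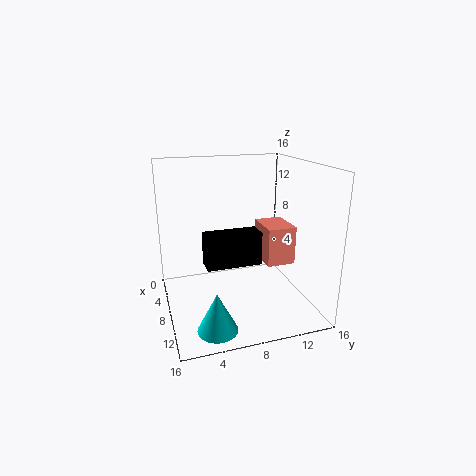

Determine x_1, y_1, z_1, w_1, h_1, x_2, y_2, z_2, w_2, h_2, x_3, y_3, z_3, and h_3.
x_1 = 13
y_1 = 3
z_1 = 8
w_1 = 2
h_1 = 3
x_2 = 8
y_2 = 10
z_2 = 6
w_2 = 4
h_2 = 4
x_3 = 14
y_3 = 4
z_3 = 1
h_3 = 4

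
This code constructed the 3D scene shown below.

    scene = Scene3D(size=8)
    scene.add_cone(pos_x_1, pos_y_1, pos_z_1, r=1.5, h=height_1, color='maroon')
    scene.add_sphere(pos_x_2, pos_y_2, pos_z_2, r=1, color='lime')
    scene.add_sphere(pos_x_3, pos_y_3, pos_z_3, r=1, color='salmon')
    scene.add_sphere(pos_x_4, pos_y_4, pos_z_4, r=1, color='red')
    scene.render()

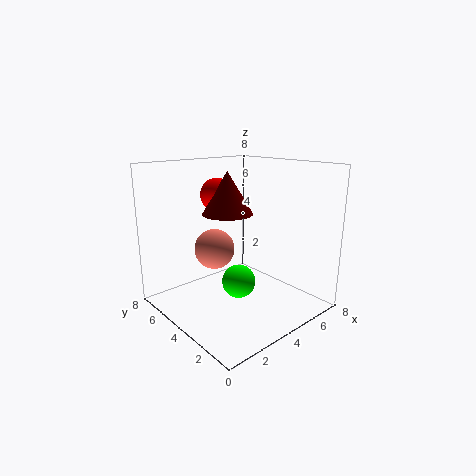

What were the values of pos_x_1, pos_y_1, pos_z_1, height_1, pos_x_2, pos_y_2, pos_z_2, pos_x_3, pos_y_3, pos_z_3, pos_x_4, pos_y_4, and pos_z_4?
pos_x_1 = 4.5, pos_y_1 = 5.5, pos_z_1 = 5, height_1 = 2.5, pos_x_2 = 4.5, pos_y_2 = 4.5, pos_z_2 = 1, pos_x_3 = 2, pos_y_3 = 3.5, pos_z_3 = 4, pos_x_4 = 4.5, pos_y_4 = 6.5, pos_z_4 = 6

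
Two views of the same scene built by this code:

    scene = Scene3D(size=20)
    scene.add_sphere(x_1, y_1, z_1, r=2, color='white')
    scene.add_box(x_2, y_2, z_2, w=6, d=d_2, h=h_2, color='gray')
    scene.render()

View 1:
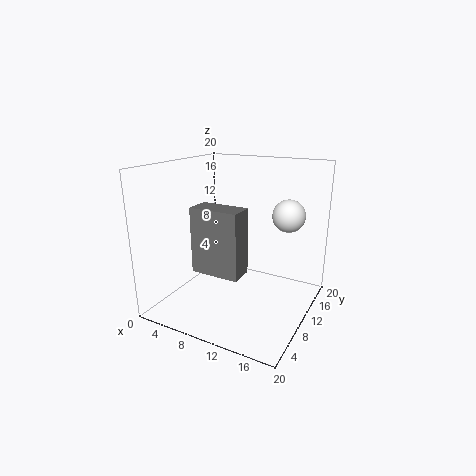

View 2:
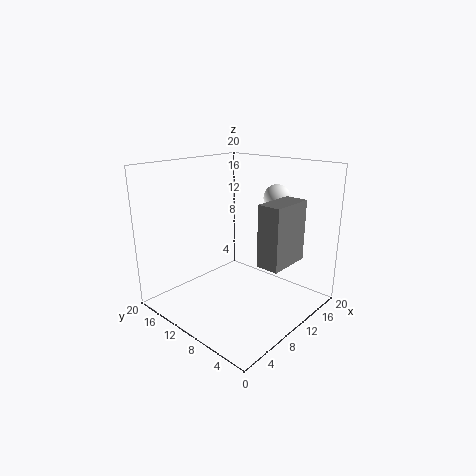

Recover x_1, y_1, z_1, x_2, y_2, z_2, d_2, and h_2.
x_1 = 17.5, y_1 = 9, z_1 = 14.5, x_2 = 8, y_2 = 2, z_2 = 8, d_2 = 3, h_2 = 8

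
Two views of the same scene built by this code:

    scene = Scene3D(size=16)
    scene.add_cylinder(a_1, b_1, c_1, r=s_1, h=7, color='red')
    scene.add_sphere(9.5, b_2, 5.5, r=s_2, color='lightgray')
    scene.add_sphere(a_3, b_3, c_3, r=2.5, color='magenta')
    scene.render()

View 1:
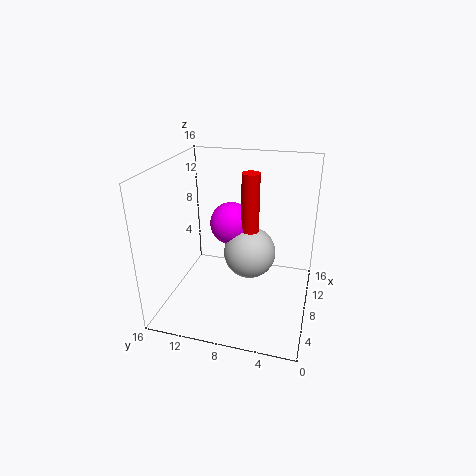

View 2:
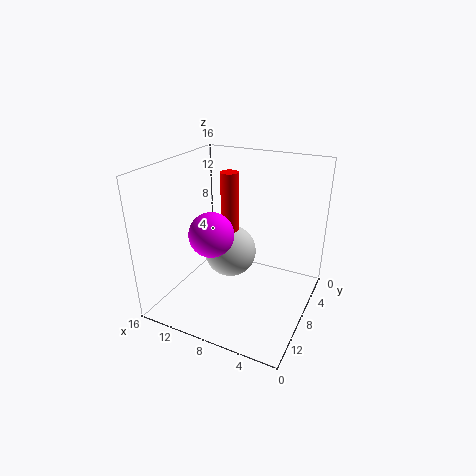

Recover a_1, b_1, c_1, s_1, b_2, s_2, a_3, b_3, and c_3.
a_1 = 9.5
b_1 = 7
c_1 = 8
s_1 = 1
b_2 = 7
s_2 = 3
a_3 = 10.5
b_3 = 9.5
c_3 = 8.5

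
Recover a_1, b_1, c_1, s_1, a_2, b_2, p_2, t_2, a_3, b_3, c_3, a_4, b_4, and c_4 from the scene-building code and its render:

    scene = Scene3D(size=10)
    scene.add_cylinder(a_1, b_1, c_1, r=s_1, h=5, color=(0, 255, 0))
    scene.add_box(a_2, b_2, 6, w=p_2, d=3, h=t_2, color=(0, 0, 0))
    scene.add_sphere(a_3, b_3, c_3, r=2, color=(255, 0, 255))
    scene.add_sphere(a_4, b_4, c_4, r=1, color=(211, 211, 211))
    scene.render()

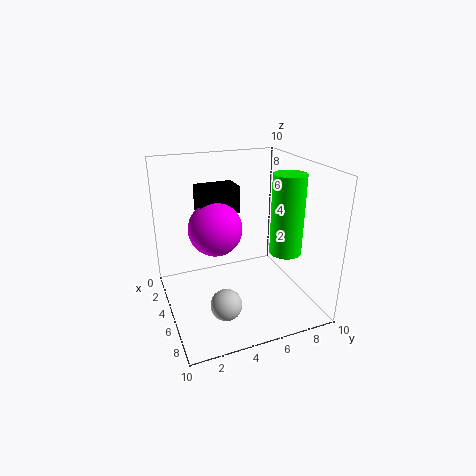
a_1 = 8, b_1 = 7, c_1 = 5, s_1 = 1, a_2 = 1, b_2 = 3, p_2 = 2, t_2 = 2, a_3 = 3, b_3 = 4, c_3 = 5, a_4 = 8, b_4 = 3, c_4 = 2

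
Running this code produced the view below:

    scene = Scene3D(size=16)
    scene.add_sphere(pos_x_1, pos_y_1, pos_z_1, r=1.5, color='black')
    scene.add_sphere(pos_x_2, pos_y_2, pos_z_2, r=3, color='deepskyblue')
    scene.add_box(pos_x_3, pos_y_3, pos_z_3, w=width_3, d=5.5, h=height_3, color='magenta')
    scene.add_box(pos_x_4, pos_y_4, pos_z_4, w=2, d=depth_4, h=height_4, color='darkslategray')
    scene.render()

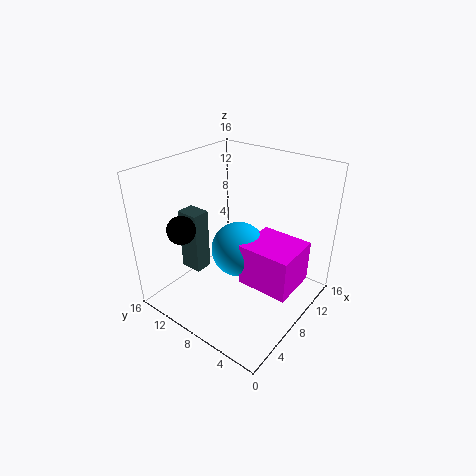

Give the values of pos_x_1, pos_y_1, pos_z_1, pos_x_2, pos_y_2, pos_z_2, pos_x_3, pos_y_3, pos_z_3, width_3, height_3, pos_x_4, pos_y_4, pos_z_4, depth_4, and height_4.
pos_x_1 = 3
pos_y_1 = 11.5
pos_z_1 = 10
pos_x_2 = 7.5
pos_y_2 = 7.5
pos_z_2 = 7
pos_x_3 = 5.5
pos_y_3 = 0.5
pos_z_3 = 4.5
width_3 = 5
height_3 = 4.5
pos_x_4 = 4.5
pos_y_4 = 11
pos_z_4 = 4
depth_4 = 2.5
height_4 = 7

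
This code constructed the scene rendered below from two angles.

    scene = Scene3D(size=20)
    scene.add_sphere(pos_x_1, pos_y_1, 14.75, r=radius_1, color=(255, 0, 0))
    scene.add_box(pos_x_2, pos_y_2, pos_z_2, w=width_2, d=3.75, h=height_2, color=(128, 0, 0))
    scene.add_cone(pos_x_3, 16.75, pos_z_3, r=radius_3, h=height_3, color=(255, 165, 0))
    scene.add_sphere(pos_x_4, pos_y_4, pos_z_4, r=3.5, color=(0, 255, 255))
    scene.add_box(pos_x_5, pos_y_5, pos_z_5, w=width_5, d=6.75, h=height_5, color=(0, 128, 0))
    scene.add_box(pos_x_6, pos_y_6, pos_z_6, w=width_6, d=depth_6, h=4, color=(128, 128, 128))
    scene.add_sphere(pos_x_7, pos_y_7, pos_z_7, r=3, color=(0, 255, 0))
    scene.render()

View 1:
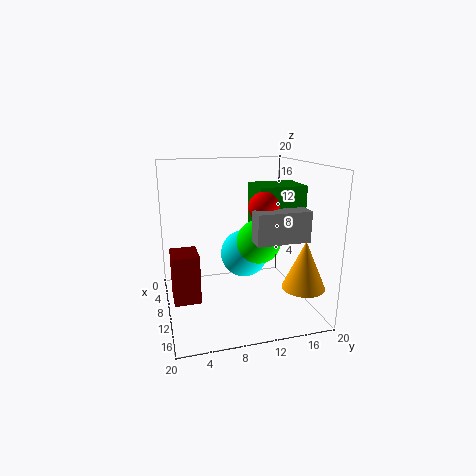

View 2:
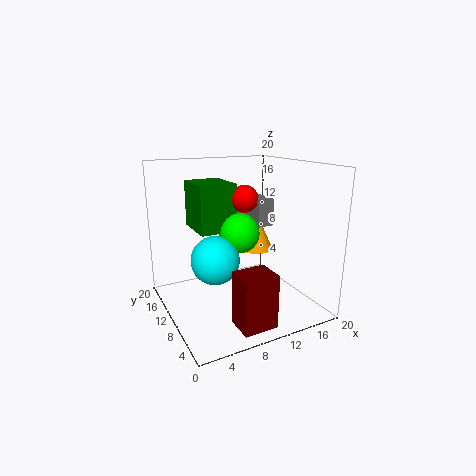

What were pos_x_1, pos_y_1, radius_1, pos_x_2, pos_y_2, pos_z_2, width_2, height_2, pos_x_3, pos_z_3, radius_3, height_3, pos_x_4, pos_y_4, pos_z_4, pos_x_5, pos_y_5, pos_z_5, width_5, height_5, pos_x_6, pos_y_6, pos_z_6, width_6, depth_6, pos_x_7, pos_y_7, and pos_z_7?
pos_x_1 = 12.5
pos_y_1 = 12.75
radius_1 = 2
pos_x_2 = 6.25
pos_y_2 = 0.75
pos_z_2 = 1
width_2 = 4.5
height_2 = 7
pos_x_3 = 17
pos_z_3 = 5
radius_3 = 2.75
height_3 = 6.25
pos_x_4 = 7.25
pos_y_4 = 11.75
pos_z_4 = 6.5
pos_x_5 = 5.75
pos_y_5 = 12.75
pos_z_5 = 10
width_5 = 5.5
height_5 = 7
pos_x_6 = 13.75
pos_y_6 = 10.75
pos_z_6 = 10.75
width_6 = 2.5
depth_6 = 7
pos_x_7 = 11.5
pos_y_7 = 12.5
pos_z_7 = 9.75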